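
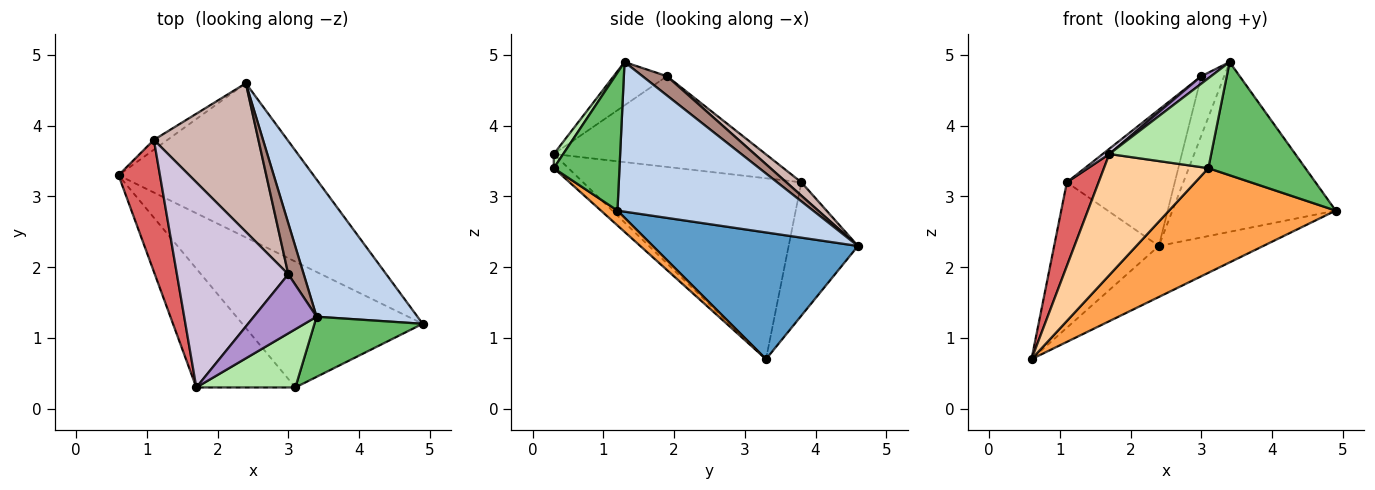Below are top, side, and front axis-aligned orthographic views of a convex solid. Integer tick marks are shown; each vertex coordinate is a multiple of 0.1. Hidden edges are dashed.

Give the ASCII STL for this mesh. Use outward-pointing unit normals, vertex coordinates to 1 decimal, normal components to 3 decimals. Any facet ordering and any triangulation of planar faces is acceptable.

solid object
 facet normal 0.525 0.267 -0.808
  outer loop
   vertex 2.4 4.6 2.3
   vertex 4.9 1.2 2.8
   vertex 0.6 3.3 0.7
  endloop
 endfacet
 facet normal 0.682 0.569 0.460
  outer loop
   vertex 3.4 1.3 4.9
   vertex 4.9 1.2 2.8
   vertex 2.4 4.6 2.3
  endloop
 endfacet
 facet normal 0.063 -0.638 -0.767
  outer loop
   vertex 3.1 0.3 3.4
   vertex 0.6 3.3 0.7
   vertex 4.9 1.2 2.8
  endloop
 endfacet
 facet normal -0.100 -0.710 -0.697
  outer loop
   vertex 3.1 0.3 3.4
   vertex 1.7 0.3 3.6
   vertex 0.6 3.3 0.7
  endloop
 endfacet
 facet normal 0.513 -0.758 0.403
  outer loop
   vertex 3.1 0.3 3.4
   vertex 4.9 1.2 2.8
   vertex 3.4 1.3 4.9
  endloop
 endfacet
 facet normal 0.077 -0.837 0.542
  outer loop
   vertex 3.1 0.3 3.4
   vertex 3.4 1.3 4.9
   vertex 1.7 0.3 3.6
  endloop
 endfacet
 facet normal -0.965 -0.140 0.221
  outer loop
   vertex 1.1 3.8 3.2
   vertex 0.6 3.3 0.7
   vertex 1.7 0.3 3.6
  endloop
 endfacet
 facet normal -0.551 0.832 -0.056
  outer loop
   vertex 1.1 3.8 3.2
   vertex 2.4 4.6 2.3
   vertex 0.6 3.3 0.7
  endloop
 endfacet
 facet normal -0.565 -0.104 0.819
  outer loop
   vertex 3.0 1.9 4.7
   vertex 1.7 0.3 3.6
   vertex 3.4 1.3 4.9
  endloop
 endfacet
 facet normal -0.632 -0.020 0.775
  outer loop
   vertex 3.0 1.9 4.7
   vertex 1.1 3.8 3.2
   vertex 1.7 0.3 3.6
  endloop
 endfacet
 facet normal 0.631 0.589 0.505
  outer loop
   vertex 3.0 1.9 4.7
   vertex 3.4 1.3 4.9
   vertex 2.4 4.6 2.3
  endloop
 endfacet
 facet normal 0.094 0.673 0.734
  outer loop
   vertex 3.0 1.9 4.7
   vertex 2.4 4.6 2.3
   vertex 1.1 3.8 3.2
  endloop
 endfacet
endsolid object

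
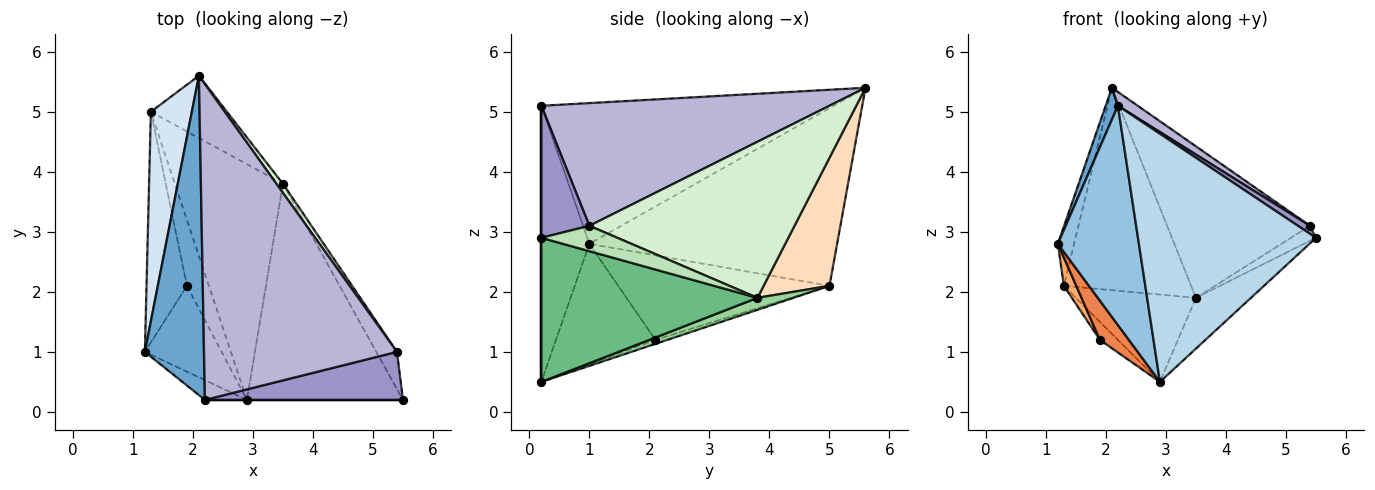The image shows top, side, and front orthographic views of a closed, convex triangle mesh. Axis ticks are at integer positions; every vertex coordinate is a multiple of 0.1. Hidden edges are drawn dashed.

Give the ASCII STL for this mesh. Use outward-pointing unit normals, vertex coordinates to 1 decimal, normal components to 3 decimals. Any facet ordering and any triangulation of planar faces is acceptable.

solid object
 facet normal -0.921 -0.039 0.387
  outer loop
   vertex 2.2 0.2 5.1
   vertex 2.1 5.6 5.4
   vertex 1.2 1.0 2.8
  endloop
 endfacet
 facet normal -0.508 -0.858 -0.077
  outer loop
   vertex 2.2 0.2 5.1
   vertex 1.2 1.0 2.8
   vertex 2.9 0.2 0.5
  endloop
 endfacet
 facet normal 0.000 -1.000 0.000
  outer loop
   vertex 2.2 0.2 5.1
   vertex 2.9 0.2 0.5
   vertex 5.5 0.2 2.9
  endloop
 endfacet
 facet normal -0.972 0.064 0.224
  outer loop
   vertex 1.3 5.0 2.1
   vertex 1.2 1.0 2.8
   vertex 2.1 5.6 5.4
  endloop
 endfacet
 facet normal -0.819 -0.239 -0.522
  outer loop
   vertex 1.9 2.1 1.2
   vertex 2.9 0.2 0.5
   vertex 1.2 1.0 2.8
  endloop
 endfacet
 facet normal -0.901 -0.053 -0.431
  outer loop
   vertex 1.9 2.1 1.2
   vertex 1.2 1.0 2.8
   vertex 1.3 5.0 2.1
  endloop
 endfacet
 facet normal -0.173 0.259 -0.950
  outer loop
   vertex 1.9 2.1 1.2
   vertex 1.3 5.0 2.1
   vertex 2.9 0.2 0.5
  endloop
 endfacet
 facet normal 0.443 0.857 -0.263
  outer loop
   vertex 3.5 3.8 1.9
   vertex 1.3 5.0 2.1
   vertex 2.1 5.6 5.4
  endloop
 endfacet
 facet normal 0.668 0.170 -0.724
  outer loop
   vertex 3.5 3.8 1.9
   vertex 5.5 0.2 2.9
   vertex 2.9 0.2 0.5
  endloop
 endfacet
 facet normal 0.104 0.345 -0.933
  outer loop
   vertex 3.5 3.8 1.9
   vertex 2.9 0.2 0.5
   vertex 1.3 5.0 2.1
  endloop
 endfacet
 facet normal 0.751 0.247 -0.613
  outer loop
   vertex 5.4 1.0 3.1
   vertex 5.5 0.2 2.9
   vertex 3.5 3.8 1.9
  endloop
 endfacet
 facet normal 0.820 0.571 0.034
  outer loop
   vertex 5.4 1.0 3.1
   vertex 3.5 3.8 1.9
   vertex 2.1 5.6 5.4
  endloop
 endfacet
 facet normal 0.549 -0.137 0.824
  outer loop
   vertex 5.4 1.0 3.1
   vertex 2.2 0.2 5.1
   vertex 5.5 0.2 2.9
  endloop
 endfacet
 facet normal 0.536 -0.037 0.843
  outer loop
   vertex 5.4 1.0 3.1
   vertex 2.1 5.6 5.4
   vertex 2.2 0.2 5.1
  endloop
 endfacet
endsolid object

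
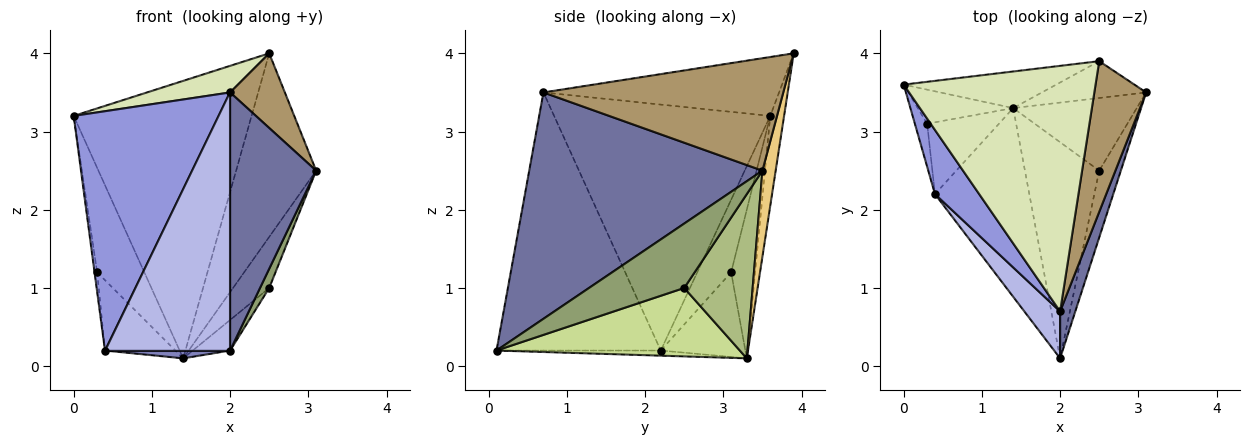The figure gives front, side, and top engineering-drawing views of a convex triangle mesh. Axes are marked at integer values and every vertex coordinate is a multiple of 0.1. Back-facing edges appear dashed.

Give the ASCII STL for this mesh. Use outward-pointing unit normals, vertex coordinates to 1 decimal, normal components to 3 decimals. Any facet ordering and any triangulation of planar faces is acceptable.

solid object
 facet normal 0.936 -0.345 0.063
  outer loop
   vertex 2.0 0.7 3.5
   vertex 2.0 0.1 0.2
   vertex 3.1 3.5 2.5
  endloop
 endfacet
 facet normal -0.054 -0.041 -0.998
  outer loop
   vertex 0.4 2.2 0.2
   vertex 1.4 3.3 0.1
   vertex 2.0 0.1 0.2
  endloop
 endfacet
 facet normal -0.821 -0.551 0.148
  outer loop
   vertex 0.4 2.2 0.2
   vertex 2.0 0.7 3.5
   vertex 0.0 3.6 3.2
  endloop
 endfacet
 facet normal -0.791 -0.602 0.110
  outer loop
   vertex 0.4 2.2 0.2
   vertex 2.0 0.1 0.2
   vertex 2.0 0.7 3.5
  endloop
 endfacet
 facet normal 0.944 -0.091 -0.317
  outer loop
   vertex 2.5 2.5 1.0
   vertex 3.1 3.5 2.5
   vertex 2.0 0.1 0.2
  endloop
 endfacet
 facet normal 0.736 0.389 -0.554
  outer loop
   vertex 2.5 2.5 1.0
   vertex 1.4 3.3 0.1
   vertex 3.1 3.5 2.5
  endloop
 endfacet
 facet normal 0.674 0.103 -0.732
  outer loop
   vertex 2.5 2.5 1.0
   vertex 2.0 0.1 0.2
   vertex 1.4 3.3 0.1
  endloop
 endfacet
 facet normal -0.292 -0.103 0.951
  outer loop
   vertex 2.5 3.9 4.0
   vertex 0.0 3.6 3.2
   vertex 2.0 0.7 3.5
  endloop
 endfacet
 facet normal 0.889 -0.203 0.410
  outer loop
   vertex 2.5 3.9 4.0
   vertex 2.0 0.7 3.5
   vertex 3.1 3.5 2.5
  endloop
 endfacet
 facet normal -0.077 0.988 -0.130
  outer loop
   vertex 2.5 3.9 4.0
   vertex 1.4 3.3 0.1
   vertex 0.0 3.6 3.2
  endloop
 endfacet
 facet normal 0.160 0.968 -0.194
  outer loop
   vertex 2.5 3.9 4.0
   vertex 3.1 3.5 2.5
   vertex 1.4 3.3 0.1
  endloop
 endfacet
 facet normal -0.435 0.856 -0.279
  outer loop
   vertex 0.3 3.1 1.2
   vertex 0.0 3.6 3.2
   vertex 1.4 3.3 0.1
  endloop
 endfacet
 facet normal -0.983 0.076 -0.166
  outer loop
   vertex 0.3 3.1 1.2
   vertex 0.4 2.2 0.2
   vertex 0.0 3.6 3.2
  endloop
 endfacet
 facet normal -0.644 0.536 -0.546
  outer loop
   vertex 0.3 3.1 1.2
   vertex 1.4 3.3 0.1
   vertex 0.4 2.2 0.2
  endloop
 endfacet
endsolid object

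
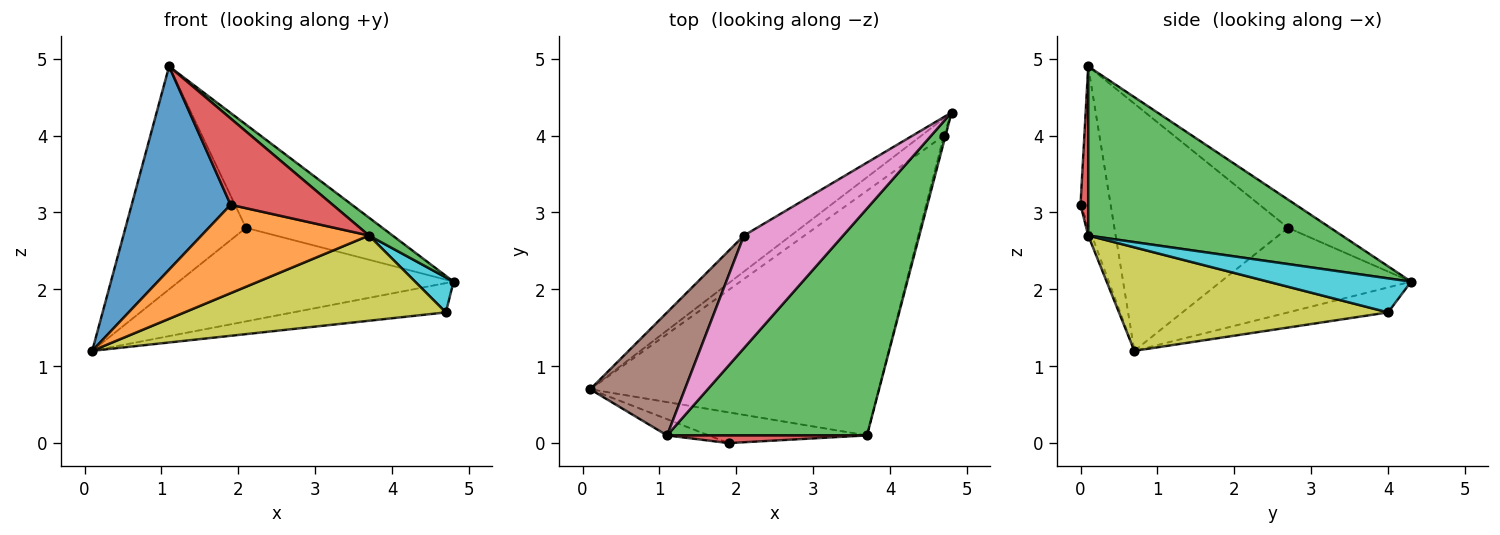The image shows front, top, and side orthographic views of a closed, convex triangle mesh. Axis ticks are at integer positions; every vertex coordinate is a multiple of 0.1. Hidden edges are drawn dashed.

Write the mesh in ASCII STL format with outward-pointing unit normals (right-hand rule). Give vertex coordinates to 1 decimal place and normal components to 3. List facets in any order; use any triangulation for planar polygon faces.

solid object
 facet normal -0.291 -0.954 -0.076
  outer loop
   vertex 1.1 0.1 4.9
   vertex 0.1 0.7 1.2
   vertex 1.9 0.0 3.1
  endloop
 endfacet
 facet normal -0.021 -0.944 -0.328
  outer loop
   vertex 3.7 0.1 2.7
   vertex 1.9 0.0 3.1
   vertex 0.1 0.7 1.2
  endloop
 endfacet
 facet normal 0.645 -0.060 0.762
  outer loop
   vertex 3.7 0.1 2.7
   vertex 4.8 4.3 2.1
   vertex 1.1 0.1 4.9
  endloop
 endfacet
 facet normal 0.075 -0.993 0.088
  outer loop
   vertex 3.7 0.1 2.7
   vertex 1.1 0.1 4.9
   vertex 1.9 0.0 3.1
  endloop
 endfacet
 facet normal -0.543 0.784 -0.302
  outer loop
   vertex 2.1 2.7 2.8
   vertex 4.8 4.3 2.1
   vertex 0.1 0.7 1.2
  endloop
 endfacet
 facet normal -0.784 0.544 0.300
  outer loop
   vertex 2.1 2.7 2.8
   vertex 0.1 0.7 1.2
   vertex 1.1 0.1 4.9
  endloop
 endfacet
 facet normal -0.205 0.661 0.721
  outer loop
   vertex 2.1 2.7 2.8
   vertex 1.1 0.1 4.9
   vertex 4.8 4.3 2.1
  endloop
 endfacet
 facet normal -0.491 0.751 -0.441
  outer loop
   vertex 4.7 4.0 1.7
   vertex 0.1 0.7 1.2
   vertex 4.8 4.3 2.1
  endloop
 endfacet
 facet normal 0.321 -0.312 -0.894
  outer loop
   vertex 4.7 4.0 1.7
   vertex 3.7 0.1 2.7
   vertex 0.1 0.7 1.2
  endloop
 endfacet
 facet normal 0.965 -0.259 -0.047
  outer loop
   vertex 4.7 4.0 1.7
   vertex 4.8 4.3 2.1
   vertex 3.7 0.1 2.7
  endloop
 endfacet
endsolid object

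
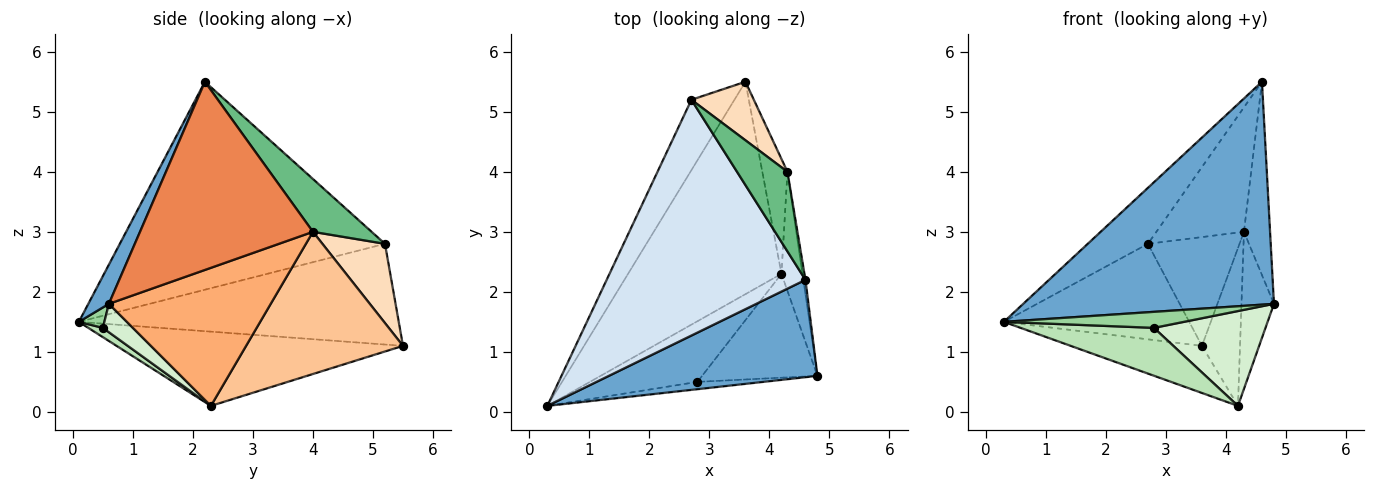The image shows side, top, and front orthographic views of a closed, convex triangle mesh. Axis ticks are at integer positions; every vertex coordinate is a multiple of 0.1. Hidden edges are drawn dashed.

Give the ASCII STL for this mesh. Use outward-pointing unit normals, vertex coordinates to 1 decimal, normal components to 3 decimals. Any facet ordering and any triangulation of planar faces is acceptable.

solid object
 facet normal 0.075 -0.914 0.399
  outer loop
   vertex 4.6 2.2 5.5
   vertex 0.3 0.1 1.5
   vertex 4.8 0.6 1.8
  endloop
 endfacet
 facet normal -0.427 0.196 -0.883
  outer loop
   vertex 4.2 2.3 0.1
   vertex 0.3 0.1 1.5
   vertex 3.6 5.5 1.1
  endloop
 endfacet
 facet normal -0.812 0.470 -0.347
  outer loop
   vertex 2.7 5.2 2.8
   vertex 3.6 5.5 1.1
   vertex 0.3 0.1 1.5
  endloop
 endfacet
 facet normal -0.713 0.162 0.682
  outer loop
   vertex 2.7 5.2 2.8
   vertex 0.3 0.1 1.5
   vertex 4.6 2.2 5.5
  endloop
 endfacet
 facet normal 0.989 0.149 -0.011
  outer loop
   vertex 4.3 4.0 3.0
   vertex 4.6 2.2 5.5
   vertex 4.8 0.6 1.8
  endloop
 endfacet
 facet normal 0.970 0.195 -0.148
  outer loop
   vertex 4.3 4.0 3.0
   vertex 4.8 0.6 1.8
   vertex 4.2 2.3 0.1
  endloop
 endfacet
 facet normal 0.958 0.232 -0.169
  outer loop
   vertex 4.3 4.0 3.0
   vertex 4.2 2.3 0.1
   vertex 3.6 5.5 1.1
  endloop
 endfacet
 facet normal 0.515 0.755 0.406
  outer loop
   vertex 4.3 4.0 3.0
   vertex 3.6 5.5 1.1
   vertex 2.7 5.2 2.8
  endloop
 endfacet
 facet normal 0.492 0.734 0.469
  outer loop
   vertex 4.3 4.0 3.0
   vertex 2.7 5.2 2.8
   vertex 4.6 2.2 5.5
  endloop
 endfacet
 facet normal 0.128 -0.902 -0.413
  outer loop
   vertex 2.8 0.5 1.4
   vertex 4.8 0.6 1.8
   vertex 0.3 0.1 1.5
  endloop
 endfacet
 facet normal 0.068 -0.618 -0.783
  outer loop
   vertex 2.8 0.5 1.4
   vertex 0.3 0.1 1.5
   vertex 4.2 2.3 0.1
  endloop
 endfacet
 facet normal 0.178 -0.664 -0.727
  outer loop
   vertex 2.8 0.5 1.4
   vertex 4.2 2.3 0.1
   vertex 4.8 0.6 1.8
  endloop
 endfacet
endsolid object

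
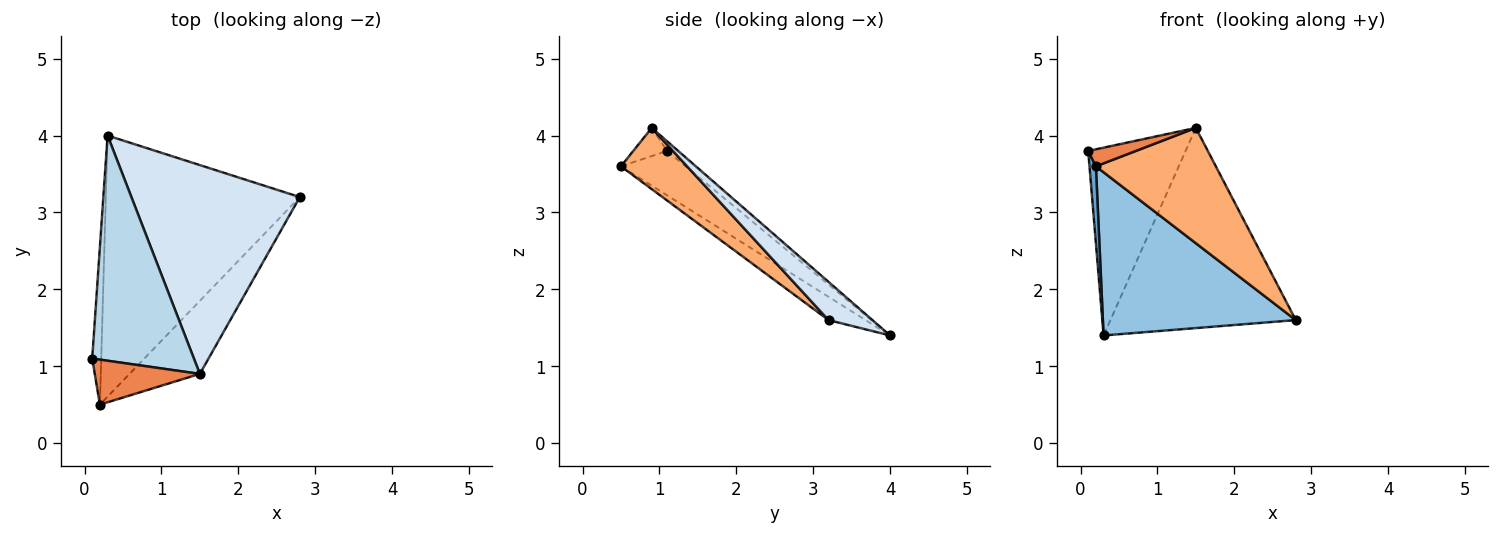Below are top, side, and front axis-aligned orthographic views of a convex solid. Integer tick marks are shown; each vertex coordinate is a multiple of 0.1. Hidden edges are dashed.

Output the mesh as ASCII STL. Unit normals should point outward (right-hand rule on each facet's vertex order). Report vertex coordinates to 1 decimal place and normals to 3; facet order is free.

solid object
 facet normal -0.975 -0.097 -0.198
  outer loop
   vertex 0.2 0.5 3.6
   vertex 0.1 1.1 3.8
   vertex 0.3 4.0 1.4
  endloop
 endfacet
 facet normal -0.101 -0.527 -0.844
  outer loop
   vertex 0.2 0.5 3.6
   vertex 0.3 4.0 1.4
   vertex 2.8 3.2 1.6
  endloop
 endfacet
 facet normal -0.073 0.639 0.766
  outer loop
   vertex 1.5 0.9 4.1
   vertex 0.3 4.0 1.4
   vertex 0.1 1.1 3.8
  endloop
 endfacet
 facet normal 0.162 0.683 0.712
  outer loop
   vertex 1.5 0.9 4.1
   vertex 2.8 3.2 1.6
   vertex 0.3 4.0 1.4
  endloop
 endfacet
 facet normal -0.243 -0.343 0.907
  outer loop
   vertex 1.5 0.9 4.1
   vertex 0.1 1.1 3.8
   vertex 0.2 0.5 3.6
  endloop
 endfacet
 facet normal 0.422 -0.766 -0.485
  outer loop
   vertex 1.5 0.9 4.1
   vertex 0.2 0.5 3.6
   vertex 2.8 3.2 1.6
  endloop
 endfacet
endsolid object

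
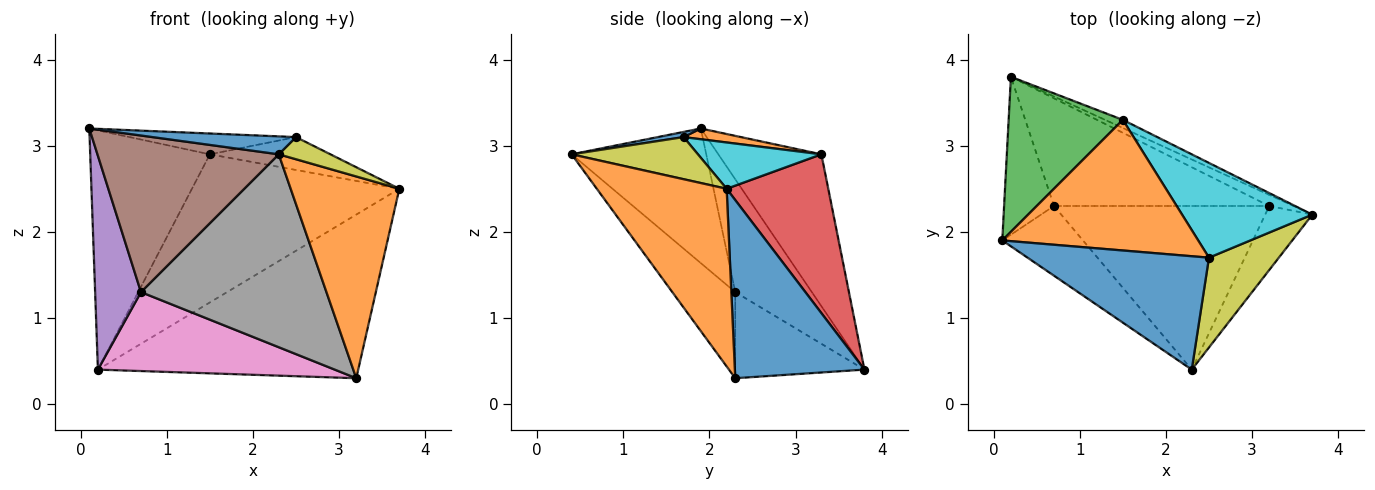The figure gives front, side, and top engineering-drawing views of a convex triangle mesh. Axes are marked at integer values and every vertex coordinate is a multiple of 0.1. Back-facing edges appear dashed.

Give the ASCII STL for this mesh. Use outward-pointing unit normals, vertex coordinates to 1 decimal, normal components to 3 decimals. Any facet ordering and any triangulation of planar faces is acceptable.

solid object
 facet normal 0.445 0.894 -0.060
  outer loop
   vertex 3.2 2.3 0.3
   vertex 0.2 3.8 0.4
   vertex 3.7 2.2 2.5
  endloop
 endfacet
 facet normal 0.752 -0.629 -0.199
  outer loop
   vertex 3.2 2.3 0.3
   vertex 3.7 2.2 2.5
   vertex 2.3 0.4 2.9
  endloop
 endfacet
 facet normal -0.586 0.680 0.441
  outer loop
   vertex 1.5 3.3 2.9
   vertex 0.2 3.8 0.4
   vertex 0.1 1.9 3.2
  endloop
 endfacet
 facet normal 0.440 0.897 -0.049
  outer loop
   vertex 1.5 3.3 2.9
   vertex 3.7 2.2 2.5
   vertex 0.2 3.8 0.4
  endloop
 endfacet
 facet normal -0.802 -0.480 -0.354
  outer loop
   vertex 0.7 2.3 1.3
   vertex 0.1 1.9 3.2
   vertex 0.2 3.8 0.4
  endloop
 endfacet
 facet normal -0.561 -0.756 -0.336
  outer loop
   vertex 0.7 2.3 1.3
   vertex 2.3 0.4 2.9
   vertex 0.1 1.9 3.2
  endloop
 endfacet
 facet normal -0.307 -0.563 -0.767
  outer loop
   vertex 0.7 2.3 1.3
   vertex 0.2 3.8 0.4
   vertex 3.2 2.3 0.3
  endloop
 endfacet
 facet normal -0.250 -0.738 -0.626
  outer loop
   vertex 0.7 2.3 1.3
   vertex 3.2 2.3 0.3
   vertex 2.3 0.4 2.9
  endloop
 endfacet
 facet normal 0.505 -0.207 0.838
  outer loop
   vertex 2.5 1.7 3.1
   vertex 2.3 0.4 2.9
   vertex 3.7 2.2 2.5
  endloop
 endfacet
 facet normal 0.318 0.311 0.896
  outer loop
   vertex 2.5 1.7 3.1
   vertex 3.7 2.2 2.5
   vertex 1.5 3.3 2.9
  endloop
 endfacet
 facet normal 0.028 -0.156 0.987
  outer loop
   vertex 2.5 1.7 3.1
   vertex 0.1 1.9 3.2
   vertex 2.3 0.4 2.9
  endloop
 endfacet
 facet normal 0.054 0.157 0.986
  outer loop
   vertex 2.5 1.7 3.1
   vertex 1.5 3.3 2.9
   vertex 0.1 1.9 3.2
  endloop
 endfacet
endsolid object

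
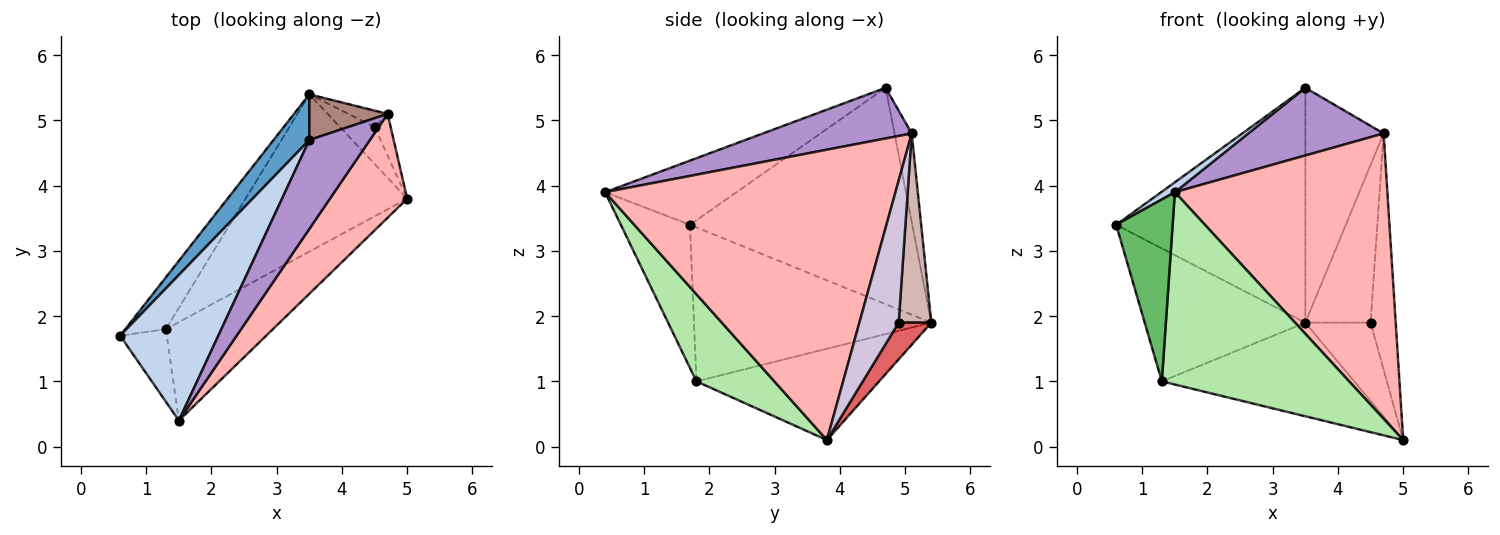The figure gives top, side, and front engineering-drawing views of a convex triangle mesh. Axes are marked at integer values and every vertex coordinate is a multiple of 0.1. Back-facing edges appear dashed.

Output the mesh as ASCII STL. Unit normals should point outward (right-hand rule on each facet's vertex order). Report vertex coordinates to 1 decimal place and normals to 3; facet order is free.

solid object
 facet normal -0.756 0.643 0.125
  outer loop
   vertex 3.5 4.7 5.5
   vertex 3.5 5.4 1.9
   vertex 0.6 1.7 3.4
  endloop
 endfacet
 facet normal -0.546 -0.057 0.836
  outer loop
   vertex 1.5 0.4 3.9
   vertex 3.5 4.7 5.5
   vertex 0.6 1.7 3.4
  endloop
 endfacet
 facet normal -0.809 0.548 -0.213
  outer loop
   vertex 1.3 1.8 1.0
   vertex 0.6 1.7 3.4
   vertex 3.5 5.4 1.9
  endloop
 endfacet
 facet normal -0.437 0.460 -0.773
  outer loop
   vertex 1.3 1.8 1.0
   vertex 3.5 5.4 1.9
   vertex 5.0 3.8 0.1
  endloop
 endfacet
 facet normal -0.751 -0.614 -0.245
  outer loop
   vertex 1.3 1.8 1.0
   vertex 1.5 0.4 3.9
   vertex 0.6 1.7 3.4
  endloop
 endfacet
 facet normal 0.347 -0.835 -0.427
  outer loop
   vertex 1.3 1.8 1.0
   vertex 5.0 3.8 0.1
   vertex 1.5 0.4 3.9
  endloop
 endfacet
 facet normal 0.412 0.824 -0.389
  outer loop
   vertex 4.5 4.9 1.9
   vertex 5.0 3.8 0.1
   vertex 3.5 5.4 1.9
  endloop
 endfacet
 facet normal 0.789 -0.577 0.210
  outer loop
   vertex 4.7 5.1 4.8
   vertex 1.5 0.4 3.9
   vertex 5.0 3.8 0.1
  endloop
 endfacet
 facet normal 0.554 -0.504 0.662
  outer loop
   vertex 4.7 5.1 4.8
   vertex 3.5 4.7 5.5
   vertex 1.5 0.4 3.9
  endloop
 endfacet
 facet normal 0.839 0.536 -0.095
  outer loop
   vertex 4.7 5.1 4.8
   vertex 5.0 3.8 0.1
   vertex 4.5 4.9 1.9
  endloop
 endfacet
 facet normal -0.211 0.960 0.187
  outer loop
   vertex 4.7 5.1 4.8
   vertex 3.5 5.4 1.9
   vertex 3.5 4.7 5.5
  endloop
 endfacet
 facet normal 0.445 0.891 -0.092
  outer loop
   vertex 4.7 5.1 4.8
   vertex 4.5 4.9 1.9
   vertex 3.5 5.4 1.9
  endloop
 endfacet
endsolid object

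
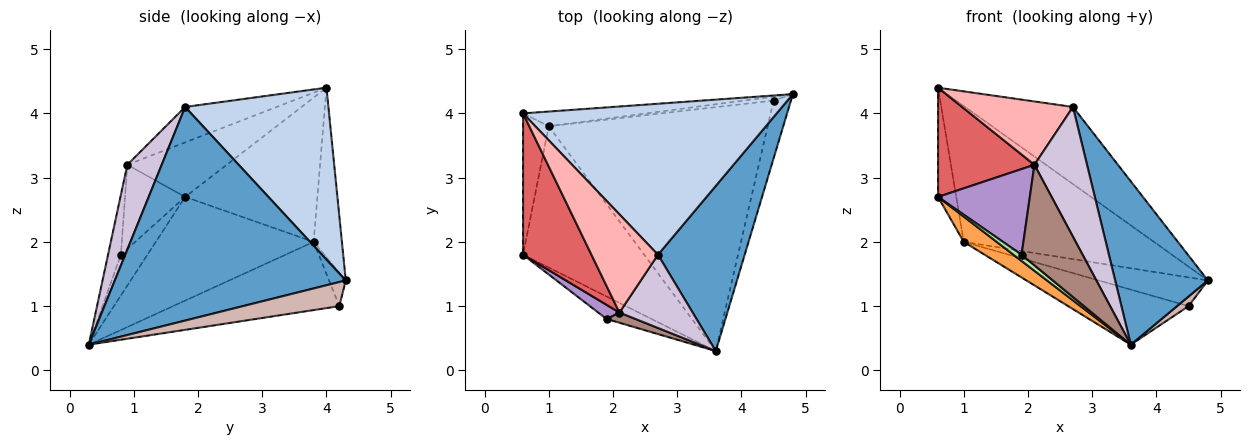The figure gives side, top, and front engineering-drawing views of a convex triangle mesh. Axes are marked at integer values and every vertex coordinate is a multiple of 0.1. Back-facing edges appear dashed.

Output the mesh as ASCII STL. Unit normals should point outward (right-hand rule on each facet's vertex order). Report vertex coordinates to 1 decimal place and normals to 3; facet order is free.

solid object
 facet normal 0.868 -0.349 0.353
  outer loop
   vertex 2.7 1.8 4.1
   vertex 3.6 0.3 0.4
   vertex 4.8 4.3 1.4
  endloop
 endfacet
 facet normal 0.517 0.389 0.762
  outer loop
   vertex 2.7 1.8 4.1
   vertex 4.8 4.3 1.4
   vertex 0.6 4.0 4.4
  endloop
 endfacet
 facet normal -0.644 -0.135 -0.753
  outer loop
   vertex 1.0 3.8 2.0
   vertex 3.6 0.3 0.4
   vertex 0.6 1.8 2.7
  endloop
 endfacet
 facet normal -0.976 0.134 -0.174
  outer loop
   vertex 1.0 3.8 2.0
   vertex 0.6 1.8 2.7
   vertex 0.6 4.0 4.4
  endloop
 endfacet
 facet normal -0.146 0.984 -0.106
  outer loop
   vertex 1.0 3.8 2.0
   vertex 0.6 4.0 4.4
   vertex 4.8 4.3 1.4
  endloop
 endfacet
 facet normal -0.657 -0.201 -0.726
  outer loop
   vertex 1.9 0.8 1.8
   vertex 0.6 1.8 2.7
   vertex 3.6 0.3 0.4
  endloop
 endfacet
 facet normal -0.533 -0.517 0.669
  outer loop
   vertex 2.1 0.9 3.2
   vertex 0.6 4.0 4.4
   vertex 0.6 1.8 2.7
  endloop
 endfacet
 facet normal -0.409 -0.495 0.767
  outer loop
   vertex 2.1 0.9 3.2
   vertex 2.7 1.8 4.1
   vertex 0.6 4.0 4.4
  endloop
 endfacet
 facet normal -0.543 -0.829 0.137
  outer loop
   vertex 2.1 0.9 3.2
   vertex 0.6 1.8 2.7
   vertex 1.9 0.8 1.8
  endloop
 endfacet
 facet normal 0.495 -0.757 0.427
  outer loop
   vertex 2.1 0.9 3.2
   vertex 3.6 0.3 0.4
   vertex 2.7 1.8 4.1
  endloop
 endfacet
 facet normal -0.205 -0.974 0.099
  outer loop
   vertex 2.1 0.9 3.2
   vertex 1.9 0.8 1.8
   vertex 3.6 0.3 0.4
  endloop
 endfacet
 facet normal 0.808 -0.097 -0.582
  outer loop
   vertex 4.5 4.2 1.0
   vertex 4.8 4.3 1.4
   vertex 3.6 0.3 0.4
  endloop
 endfacet
 facet normal -0.150 0.980 -0.133
  outer loop
   vertex 4.5 4.2 1.0
   vertex 1.0 3.8 2.0
   vertex 4.8 4.3 1.4
  endloop
 endfacet
 facet normal -0.291 0.211 -0.933
  outer loop
   vertex 4.5 4.2 1.0
   vertex 3.6 0.3 0.4
   vertex 1.0 3.8 2.0
  endloop
 endfacet
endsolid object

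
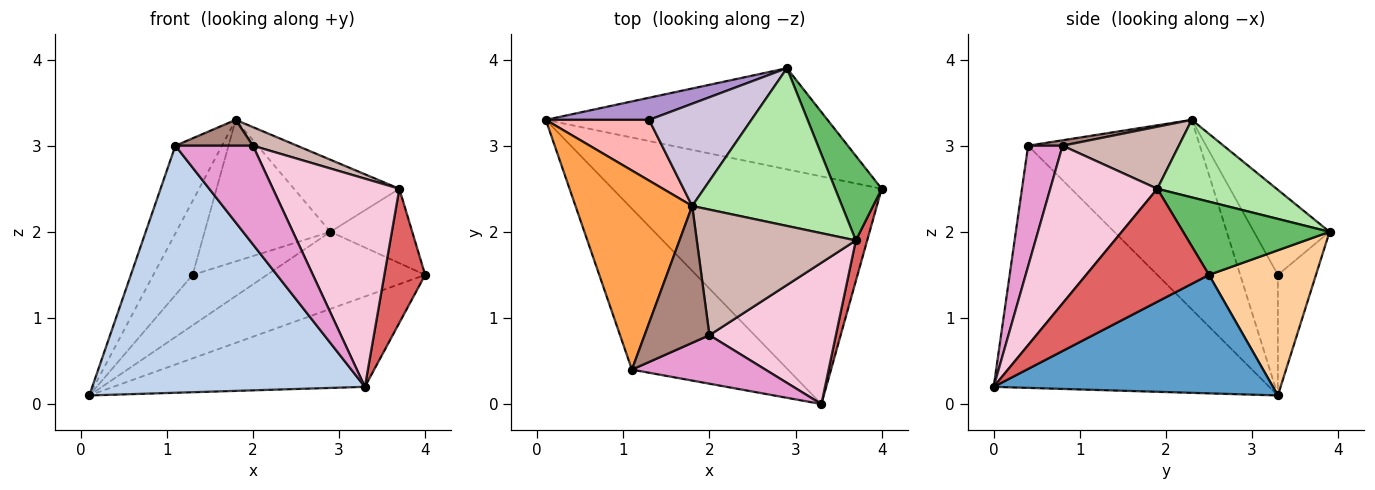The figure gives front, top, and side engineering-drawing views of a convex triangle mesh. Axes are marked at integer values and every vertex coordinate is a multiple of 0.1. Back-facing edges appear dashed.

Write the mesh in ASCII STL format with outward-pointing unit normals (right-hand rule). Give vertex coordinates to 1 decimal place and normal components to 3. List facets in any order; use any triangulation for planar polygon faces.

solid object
 facet normal 0.379 0.341 -0.860
  outer loop
   vertex 3.3 0.0 0.2
   vertex 0.1 3.3 0.1
   vertex 4.0 2.5 1.5
  endloop
 endfacet
 facet normal -0.646 -0.639 -0.416
  outer loop
   vertex 1.1 0.4 3.0
   vertex 0.1 3.3 0.1
   vertex 3.3 0.0 0.2
  endloop
 endfacet
 facet normal -0.830 0.225 0.511
  outer loop
   vertex 1.1 0.4 3.0
   vertex 1.8 2.3 3.3
   vertex 0.1 3.3 0.1
  endloop
 endfacet
 facet normal 0.379 0.561 -0.736
  outer loop
   vertex 2.9 3.9 2.0
   vertex 4.0 2.5 1.5
   vertex 0.1 3.3 0.1
  endloop
 endfacet
 facet normal 0.763 0.427 0.485
  outer loop
   vertex 3.7 1.9 2.5
   vertex 4.0 2.5 1.5
   vertex 2.9 3.9 2.0
  endloop
 endfacet
 facet normal 0.426 0.376 0.823
  outer loop
   vertex 3.7 1.9 2.5
   vertex 2.9 3.9 2.0
   vertex 1.8 2.3 3.3
  endloop
 endfacet
 facet normal 0.945 -0.314 0.095
  outer loop
   vertex 3.7 1.9 2.5
   vertex 3.3 0.0 0.2
   vertex 4.0 2.5 1.5
  endloop
 endfacet
 facet normal -0.595 0.621 0.510
  outer loop
   vertex 1.3 3.3 1.5
   vertex 0.1 3.3 0.1
   vertex 1.8 2.3 3.3
  endloop
 endfacet
 facet normal -0.425 0.829 0.364
  outer loop
   vertex 1.3 3.3 1.5
   vertex 2.9 3.9 2.0
   vertex 0.1 3.3 0.1
  endloop
 endfacet
 facet normal -0.438 0.729 0.526
  outer loop
   vertex 1.3 3.3 1.5
   vertex 1.8 2.3 3.3
   vertex 2.9 3.9 2.0
  endloop
 endfacet
 facet normal 0.082 -0.185 0.979
  outer loop
   vertex 2.0 0.8 3.0
   vertex 1.8 2.3 3.3
   vertex 1.1 0.4 3.0
  endloop
 endfacet
 facet normal 0.360 -0.137 0.923
  outer loop
   vertex 2.0 0.8 3.0
   vertex 3.7 1.9 2.5
   vertex 1.8 2.3 3.3
  endloop
 endfacet
 facet normal 0.370 -0.833 0.410
  outer loop
   vertex 2.0 0.8 3.0
   vertex 1.1 0.4 3.0
   vertex 3.3 0.0 0.2
  endloop
 endfacet
 facet normal 0.574 -0.678 0.460
  outer loop
   vertex 2.0 0.8 3.0
   vertex 3.3 0.0 0.2
   vertex 3.7 1.9 2.5
  endloop
 endfacet
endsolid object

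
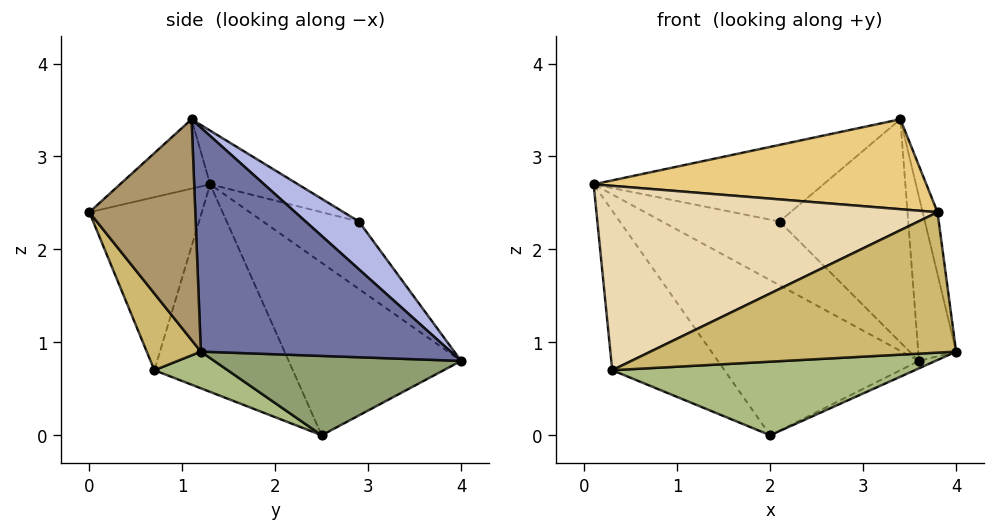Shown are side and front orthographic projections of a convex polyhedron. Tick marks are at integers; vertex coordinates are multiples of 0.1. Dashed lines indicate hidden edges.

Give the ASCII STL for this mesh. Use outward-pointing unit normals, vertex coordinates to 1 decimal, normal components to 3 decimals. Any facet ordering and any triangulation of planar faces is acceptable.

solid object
 facet normal 0.961 0.146 0.236
  outer loop
   vertex 3.4 1.1 3.4
   vertex 4.0 1.2 0.9
   vertex 3.6 4.0 0.8
  endloop
 endfacet
 facet normal -0.631 0.773 -0.064
  outer loop
   vertex 2.1 2.9 2.3
   vertex 3.6 4.0 0.8
   vertex 0.1 1.3 2.7
  endloop
 endfacet
 facet normal -0.163 0.426 0.890
  outer loop
   vertex 2.1 2.9 2.3
   vertex 0.1 1.3 2.7
   vertex 3.4 1.1 3.4
  endloop
 endfacet
 facet normal 0.262 0.634 0.727
  outer loop
   vertex 2.1 2.9 2.3
   vertex 3.4 1.1 3.4
   vertex 3.6 4.0 0.8
  endloop
 endfacet
 facet normal 0.426 0.028 -0.904
  outer loop
   vertex 2.0 2.5 0.0
   vertex 3.6 4.0 0.8
   vertex 4.0 1.2 0.9
  endloop
 endfacet
 facet normal 0.108 -0.448 -0.888
  outer loop
   vertex 2.0 2.5 0.0
   vertex 4.0 1.2 0.9
   vertex 0.3 0.7 0.7
  endloop
 endfacet
 facet normal -0.646 0.753 -0.120
  outer loop
   vertex 2.0 2.5 0.0
   vertex 0.1 1.3 2.7
   vertex 3.6 4.0 0.8
  endloop
 endfacet
 facet normal -0.750 0.609 -0.258
  outer loop
   vertex 2.0 2.5 0.0
   vertex 0.3 0.7 0.7
   vertex 0.1 1.3 2.7
  endloop
 endfacet
 facet normal 0.962 0.135 0.236
  outer loop
   vertex 3.8 0.0 2.4
   vertex 4.0 1.2 0.9
   vertex 3.4 1.1 3.4
  endloop
 endfacet
 facet normal 0.139 -0.782 -0.607
  outer loop
   vertex 3.8 0.0 2.4
   vertex 0.3 0.7 0.7
   vertex 4.0 1.2 0.9
  endloop
 endfacet
 facet normal -0.189 -0.697 0.691
  outer loop
   vertex 3.8 0.0 2.4
   vertex 3.4 1.1 3.4
   vertex 0.1 1.3 2.7
  endloop
 endfacet
 facet normal -0.304 -0.921 0.246
  outer loop
   vertex 3.8 0.0 2.4
   vertex 0.1 1.3 2.7
   vertex 0.3 0.7 0.7
  endloop
 endfacet
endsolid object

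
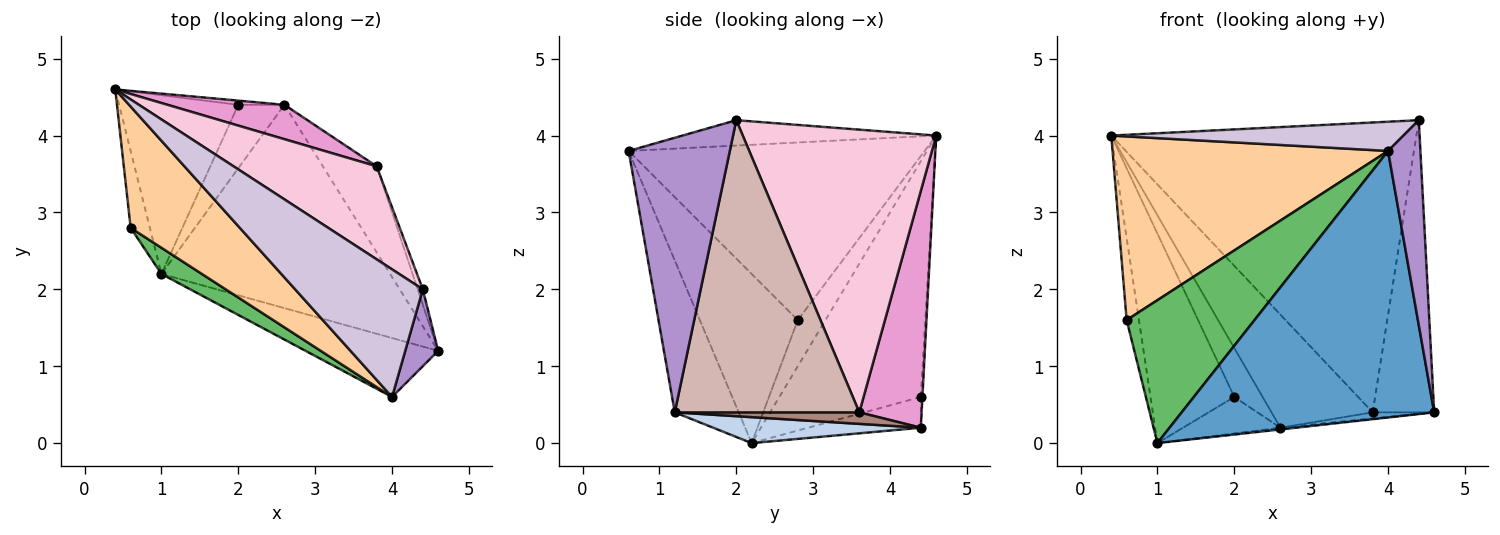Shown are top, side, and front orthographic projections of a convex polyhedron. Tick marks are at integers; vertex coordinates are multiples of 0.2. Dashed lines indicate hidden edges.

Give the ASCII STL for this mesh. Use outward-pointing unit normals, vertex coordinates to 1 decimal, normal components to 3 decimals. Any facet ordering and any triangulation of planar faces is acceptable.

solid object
 facet normal -0.240 -0.948 -0.210
  outer loop
   vertex 4.0 0.6 3.8
   vertex 1.0 2.2 0.0
   vertex 4.6 1.2 0.4
  endloop
 endfacet
 facet normal 0.113 0.008 -0.994
  outer loop
   vertex 2.6 4.4 0.2
   vertex 4.6 1.2 0.4
   vertex 1.0 2.2 0.0
  endloop
 endfacet
 facet normal -0.854 0.380 -0.356
  outer loop
   vertex 0.6 2.8 1.6
   vertex 0.4 4.6 4.0
   vertex 1.0 2.2 0.0
  endloop
 endfacet
 facet normal -0.668 -0.621 0.410
  outer loop
   vertex 0.6 2.8 1.6
   vertex 4.0 0.6 3.8
   vertex 0.4 4.6 4.0
  endloop
 endfacet
 facet normal -0.602 -0.786 0.144
  outer loop
   vertex 0.6 2.8 1.6
   vertex 1.0 2.2 0.0
   vertex 4.0 0.6 3.8
  endloop
 endfacet
 facet normal -0.789 0.467 -0.399
  outer loop
   vertex 2.0 4.4 0.6
   vertex 1.0 2.2 0.0
   vertex 0.4 4.6 4.0
  endloop
 endfacet
 facet normal -0.057 0.995 -0.085
  outer loop
   vertex 2.0 4.4 0.6
   vertex 0.4 4.6 4.0
   vertex 2.6 4.4 0.2
  endloop
 endfacet
 facet normal -0.500 0.432 -0.750
  outer loop
   vertex 2.0 4.4 0.6
   vertex 2.6 4.4 0.2
   vertex 1.0 2.2 0.0
  endloop
 endfacet
 facet normal 0.946 -0.303 0.114
  outer loop
   vertex 4.4 2.0 4.2
   vertex 4.0 0.6 3.8
   vertex 4.6 1.2 0.4
  endloop
 endfacet
 facet normal -0.190 -0.219 0.957
  outer loop
   vertex 4.4 2.0 4.2
   vertex 0.4 4.6 4.0
   vertex 4.0 0.6 3.8
  endloop
 endfacet
 facet normal 0.209 0.070 -0.975
  outer loop
   vertex 3.8 3.6 0.4
   vertex 4.6 1.2 0.4
   vertex 2.6 4.4 0.2
  endloop
 endfacet
 facet normal 0.949 0.316 -0.017
  outer loop
   vertex 3.8 3.6 0.4
   vertex 4.4 2.0 4.2
   vertex 4.6 1.2 0.4
  endloop
 endfacet
 facet normal 0.508 0.824 0.251
  outer loop
   vertex 3.8 3.6 0.4
   vertex 2.6 4.4 0.2
   vertex 0.4 4.6 4.0
  endloop
 endfacet
 facet normal 0.517 0.815 0.262
  outer loop
   vertex 3.8 3.6 0.4
   vertex 0.4 4.6 4.0
   vertex 4.4 2.0 4.2
  endloop
 endfacet
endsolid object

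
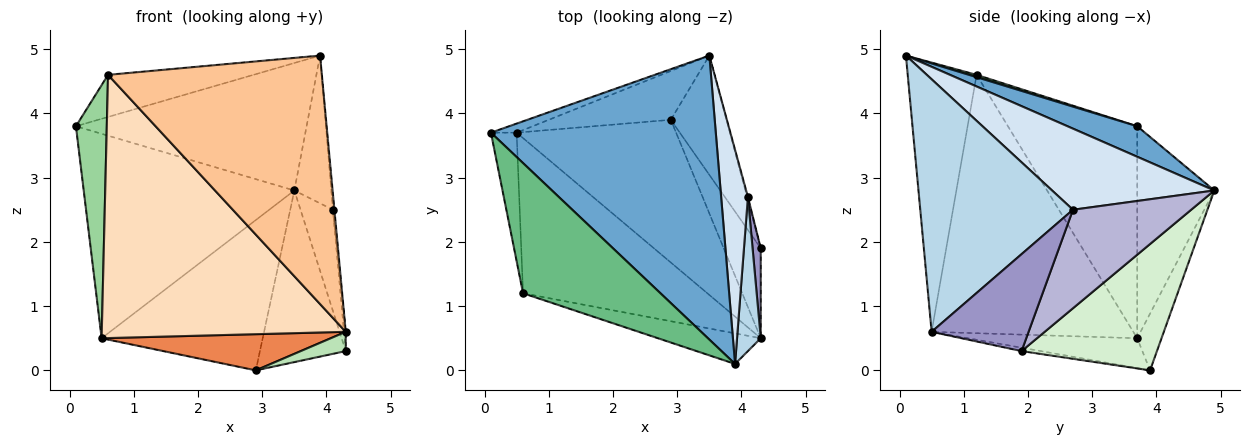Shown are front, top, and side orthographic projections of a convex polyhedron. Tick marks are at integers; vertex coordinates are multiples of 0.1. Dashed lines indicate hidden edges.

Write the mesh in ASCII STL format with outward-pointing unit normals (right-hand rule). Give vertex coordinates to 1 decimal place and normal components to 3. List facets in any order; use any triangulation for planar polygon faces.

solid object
 facet normal 0.123 0.406 0.905
  outer loop
   vertex 3.9 0.1 4.9
   vertex 3.5 4.9 2.8
   vertex 0.1 3.7 3.8
  endloop
 endfacet
 facet normal -0.343 0.938 -0.042
  outer loop
   vertex 0.5 3.7 0.5
   vertex 0.1 3.7 3.8
   vertex 3.5 4.9 2.8
  endloop
 endfacet
 facet normal 0.996 0.010 0.094
  outer loop
   vertex 4.1 2.7 2.5
   vertex 3.9 0.1 4.9
   vertex 4.3 0.5 0.6
  endloop
 endfacet
 facet normal 0.928 0.211 0.306
  outer loop
   vertex 4.1 2.7 2.5
   vertex 3.5 4.9 2.8
   vertex 3.9 0.1 4.9
  endloop
 endfacet
 facet normal -0.179 -0.242 -0.954
  outer loop
   vertex 2.9 3.9 0.0
   vertex 4.3 0.5 0.6
   vertex 0.5 3.7 0.5
  endloop
 endfacet
 facet normal -0.142 0.941 -0.306
  outer loop
   vertex 2.9 3.9 0.0
   vertex 0.5 3.7 0.5
   vertex 3.5 4.9 2.8
  endloop
 endfacet
 facet normal -0.305 -0.945 -0.116
  outer loop
   vertex 0.6 1.2 4.6
   vertex 4.3 0.5 0.6
   vertex 3.9 0.1 4.9
  endloop
 endfacet
 facet normal -0.580 -0.702 -0.414
  outer loop
   vertex 0.6 1.2 4.6
   vertex 0.5 3.7 0.5
   vertex 4.3 0.5 0.6
  endloop
 endfacet
 facet normal 0.016 0.308 0.951
  outer loop
   vertex 0.6 1.2 4.6
   vertex 3.9 0.1 4.9
   vertex 0.1 3.7 3.8
  endloop
 endfacet
 facet normal -0.966 -0.231 -0.117
  outer loop
   vertex 0.6 1.2 4.6
   vertex 0.1 3.7 3.8
   vertex 0.5 3.7 0.5
  endloop
 endfacet
 facet normal -0.089 -0.209 -0.974
  outer loop
   vertex 4.3 1.9 0.3
   vertex 4.3 0.5 0.6
   vertex 2.9 3.9 0.0
  endloop
 endfacet
 facet normal 0.792 0.502 -0.349
  outer loop
   vertex 4.3 1.9 0.3
   vertex 2.9 3.9 0.0
   vertex 3.5 4.9 2.8
  endloop
 endfacet
 facet normal 0.996 0.018 0.084
  outer loop
   vertex 4.3 1.9 0.3
   vertex 4.1 2.7 2.5
   vertex 4.3 0.5 0.6
  endloop
 endfacet
 facet normal 0.964 0.264 -0.008
  outer loop
   vertex 4.3 1.9 0.3
   vertex 3.5 4.9 2.8
   vertex 4.1 2.7 2.5
  endloop
 endfacet
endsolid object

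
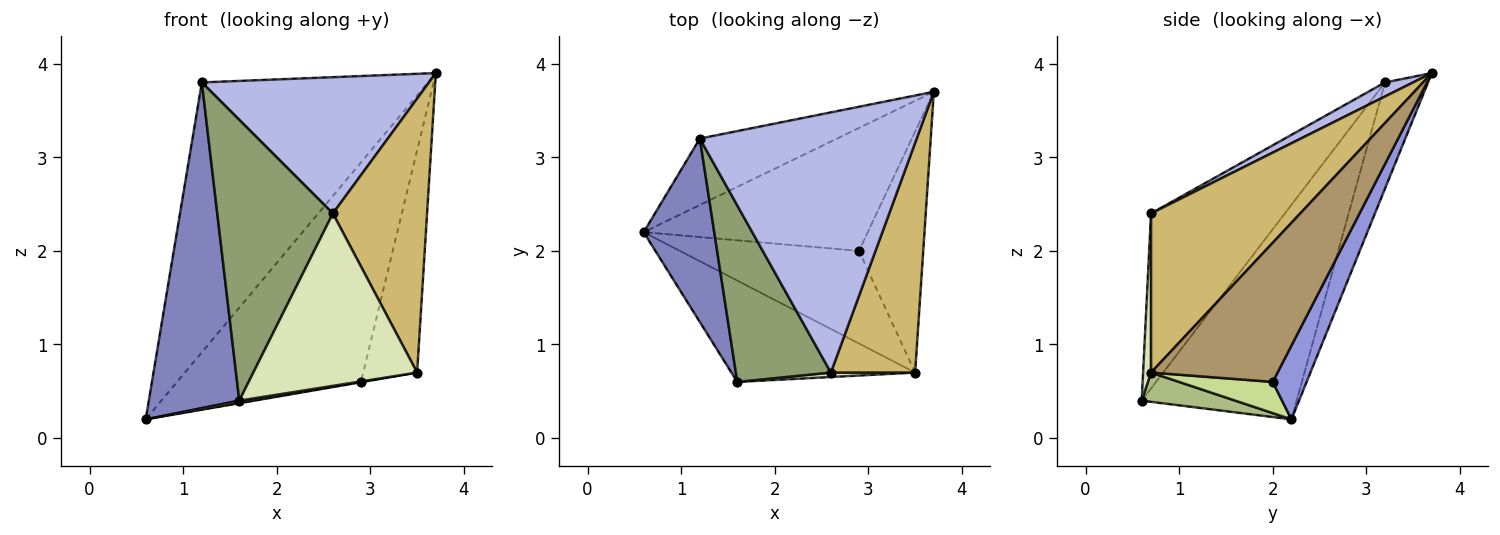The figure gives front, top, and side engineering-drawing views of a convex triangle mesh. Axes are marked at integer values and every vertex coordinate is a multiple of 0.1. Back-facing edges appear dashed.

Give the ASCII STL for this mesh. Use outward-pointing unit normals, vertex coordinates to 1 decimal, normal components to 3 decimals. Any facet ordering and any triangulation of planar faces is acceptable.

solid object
 facet normal -0.182 0.955 -0.235
  outer loop
   vertex 1.2 3.2 3.8
   vertex 3.7 3.7 3.9
   vertex 0.6 2.2 0.2
  endloop
 endfacet
 facet normal -0.831 -0.485 0.273
  outer loop
   vertex 1.2 3.2 3.8
   vertex 0.6 2.2 0.2
   vertex 1.6 0.6 0.4
  endloop
 endfacet
 facet normal 0.159 0.861 -0.482
  outer loop
   vertex 2.9 2.0 0.6
   vertex 0.6 2.2 0.2
   vertex 3.7 3.7 3.9
  endloop
 endfacet
 facet normal 0.057 -0.463 0.884
  outer loop
   vertex 2.6 0.7 2.4
   vertex 3.7 3.7 3.9
   vertex 1.2 3.2 3.8
  endloop
 endfacet
 facet normal -0.700 -0.605 0.380
  outer loop
   vertex 2.6 0.7 2.4
   vertex 1.2 3.2 3.8
   vertex 1.6 0.6 0.4
  endloop
 endfacet
 facet normal 0.157 -0.025 -0.987
  outer loop
   vertex 3.5 0.7 0.7
   vertex 1.6 0.6 0.4
   vertex 0.6 2.2 0.2
  endloop
 endfacet
 facet normal 0.172 0.003 -0.985
  outer loop
   vertex 3.5 0.7 0.7
   vertex 0.6 2.2 0.2
   vertex 2.9 2.0 0.6
  endloop
 endfacet
 facet normal 0.048 -0.998 0.026
  outer loop
   vertex 3.5 0.7 0.7
   vertex 2.6 0.7 2.4
   vertex 1.6 0.6 0.4
  endloop
 endfacet
 facet normal 0.847 0.361 -0.391
  outer loop
   vertex 3.5 0.7 0.7
   vertex 2.9 2.0 0.6
   vertex 3.7 3.7 3.9
  endloop
 endfacet
 facet normal 0.772 -0.487 0.409
  outer loop
   vertex 3.5 0.7 0.7
   vertex 3.7 3.7 3.9
   vertex 2.6 0.7 2.4
  endloop
 endfacet
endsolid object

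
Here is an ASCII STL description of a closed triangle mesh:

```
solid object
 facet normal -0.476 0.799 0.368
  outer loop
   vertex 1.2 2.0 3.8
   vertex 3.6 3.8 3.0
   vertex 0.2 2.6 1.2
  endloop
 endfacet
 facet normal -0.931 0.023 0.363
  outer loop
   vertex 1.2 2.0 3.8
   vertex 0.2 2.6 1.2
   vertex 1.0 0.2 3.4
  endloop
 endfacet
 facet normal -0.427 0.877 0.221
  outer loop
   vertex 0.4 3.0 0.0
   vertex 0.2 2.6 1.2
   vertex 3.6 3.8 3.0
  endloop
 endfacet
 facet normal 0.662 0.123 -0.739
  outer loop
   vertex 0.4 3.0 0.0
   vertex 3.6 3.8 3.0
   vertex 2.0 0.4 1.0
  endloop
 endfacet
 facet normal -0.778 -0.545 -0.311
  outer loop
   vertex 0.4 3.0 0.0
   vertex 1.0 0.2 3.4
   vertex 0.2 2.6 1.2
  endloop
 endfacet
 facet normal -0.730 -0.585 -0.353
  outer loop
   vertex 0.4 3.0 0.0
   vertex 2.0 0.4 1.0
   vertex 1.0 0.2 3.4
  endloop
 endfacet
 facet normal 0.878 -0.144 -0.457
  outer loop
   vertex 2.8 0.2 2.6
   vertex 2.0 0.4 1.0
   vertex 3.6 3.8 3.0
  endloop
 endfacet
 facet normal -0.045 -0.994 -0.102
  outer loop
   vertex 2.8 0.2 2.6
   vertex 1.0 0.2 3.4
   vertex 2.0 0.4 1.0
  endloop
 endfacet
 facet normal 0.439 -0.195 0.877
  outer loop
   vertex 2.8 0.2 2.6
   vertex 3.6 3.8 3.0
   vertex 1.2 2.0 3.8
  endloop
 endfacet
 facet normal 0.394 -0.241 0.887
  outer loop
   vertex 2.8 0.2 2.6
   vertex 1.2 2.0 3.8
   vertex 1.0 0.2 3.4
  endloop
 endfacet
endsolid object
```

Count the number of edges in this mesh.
15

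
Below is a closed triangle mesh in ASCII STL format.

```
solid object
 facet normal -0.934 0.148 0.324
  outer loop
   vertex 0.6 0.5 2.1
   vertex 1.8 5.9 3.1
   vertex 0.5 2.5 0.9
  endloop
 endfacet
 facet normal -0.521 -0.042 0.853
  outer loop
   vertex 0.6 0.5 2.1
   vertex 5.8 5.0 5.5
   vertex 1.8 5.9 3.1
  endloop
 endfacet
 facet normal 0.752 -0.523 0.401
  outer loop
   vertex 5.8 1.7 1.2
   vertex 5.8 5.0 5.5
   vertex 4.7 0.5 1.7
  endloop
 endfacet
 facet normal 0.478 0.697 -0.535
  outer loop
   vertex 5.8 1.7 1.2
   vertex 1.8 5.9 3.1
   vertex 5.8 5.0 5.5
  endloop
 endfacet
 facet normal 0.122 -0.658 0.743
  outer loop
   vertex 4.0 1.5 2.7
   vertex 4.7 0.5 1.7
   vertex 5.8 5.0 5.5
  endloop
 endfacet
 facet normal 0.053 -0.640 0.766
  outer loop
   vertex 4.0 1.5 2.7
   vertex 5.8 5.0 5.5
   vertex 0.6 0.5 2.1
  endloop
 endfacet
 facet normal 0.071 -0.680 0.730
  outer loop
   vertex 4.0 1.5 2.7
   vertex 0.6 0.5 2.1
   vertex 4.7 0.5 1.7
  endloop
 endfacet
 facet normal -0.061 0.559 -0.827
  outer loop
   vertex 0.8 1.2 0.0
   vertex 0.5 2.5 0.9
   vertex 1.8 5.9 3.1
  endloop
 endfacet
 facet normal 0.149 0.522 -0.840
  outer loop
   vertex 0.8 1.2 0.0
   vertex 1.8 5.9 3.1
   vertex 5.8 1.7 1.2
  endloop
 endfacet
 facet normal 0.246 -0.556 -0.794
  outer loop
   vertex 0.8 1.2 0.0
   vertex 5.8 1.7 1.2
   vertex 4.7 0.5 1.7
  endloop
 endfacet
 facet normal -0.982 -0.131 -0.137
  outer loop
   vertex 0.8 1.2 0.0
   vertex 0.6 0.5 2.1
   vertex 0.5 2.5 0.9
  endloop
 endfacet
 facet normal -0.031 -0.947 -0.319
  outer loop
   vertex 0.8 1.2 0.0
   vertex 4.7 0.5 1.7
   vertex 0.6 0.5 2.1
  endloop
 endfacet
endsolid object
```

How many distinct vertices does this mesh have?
8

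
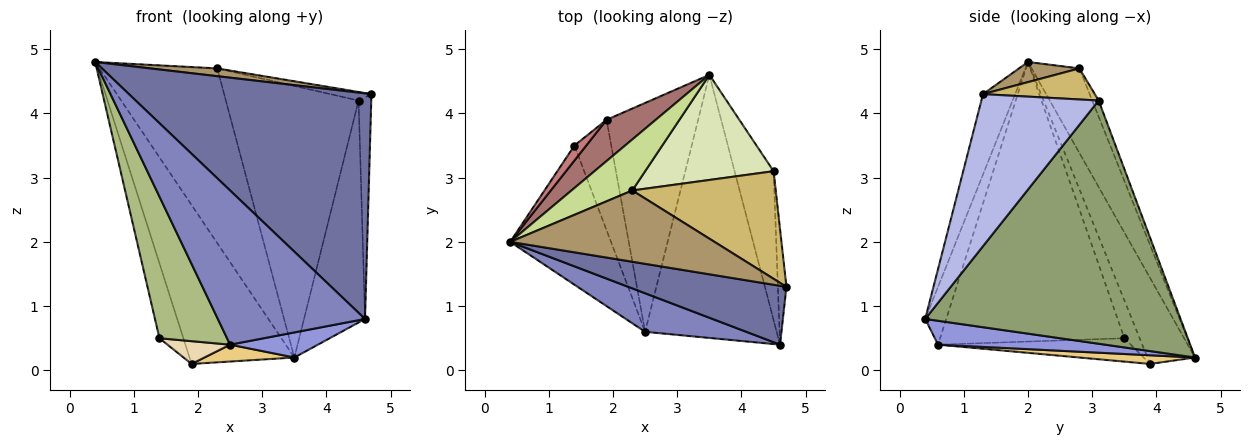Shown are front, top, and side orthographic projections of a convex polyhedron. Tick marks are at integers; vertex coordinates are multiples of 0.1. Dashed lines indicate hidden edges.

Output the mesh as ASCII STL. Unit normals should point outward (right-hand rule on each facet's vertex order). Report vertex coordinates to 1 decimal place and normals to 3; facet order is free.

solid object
 facet normal -0.127 -0.960 0.250
  outer loop
   vertex 4.6 0.4 0.8
   vertex 4.7 1.3 4.3
   vertex 0.4 2.0 4.8
  endloop
 endfacet
 facet normal -0.137 -0.961 0.240
  outer loop
   vertex 2.5 0.6 0.4
   vertex 4.6 0.4 0.8
   vertex 0.4 2.0 4.8
  endloop
 endfacet
 facet normal 0.178 -0.093 -0.980
  outer loop
   vertex 2.5 0.6 0.4
   vertex 3.5 4.6 0.2
   vertex 4.6 0.4 0.8
  endloop
 endfacet
 facet normal 0.993 0.107 -0.056
  outer loop
   vertex 4.5 3.1 4.2
   vertex 4.7 1.3 4.3
   vertex 4.6 0.4 0.8
  endloop
 endfacet
 facet normal 0.961 0.230 -0.154
  outer loop
   vertex 4.5 3.1 4.2
   vertex 4.6 0.4 0.8
   vertex 3.5 4.6 0.2
  endloop
 endfacet
 facet normal -0.889 -0.326 -0.321
  outer loop
   vertex 1.4 3.5 0.5
   vertex 2.5 0.6 0.4
   vertex 0.4 2.0 4.8
  endloop
 endfacet
 facet normal -0.363 0.895 0.261
  outer loop
   vertex 2.3 2.8 4.7
   vertex 3.5 4.6 0.2
   vertex 0.4 2.0 4.8
  endloop
 endfacet
 facet normal -0.045 0.932 0.361
  outer loop
   vertex 2.3 2.8 4.7
   vertex 4.5 3.1 4.2
   vertex 3.5 4.6 0.2
  endloop
 endfacet
 facet normal 0.097 -0.108 0.989
  outer loop
   vertex 2.3 2.8 4.7
   vertex 0.4 2.0 4.8
   vertex 4.7 1.3 4.3
  endloop
 endfacet
 facet normal 0.211 0.078 0.974
  outer loop
   vertex 2.3 2.8 4.7
   vertex 4.7 1.3 4.3
   vertex 4.5 3.1 4.2
  endloop
 endfacet
 facet normal 0.094 -0.073 -0.993
  outer loop
   vertex 1.9 3.9 0.1
   vertex 3.5 4.6 0.2
   vertex 2.5 0.6 0.4
  endloop
 endfacet
 facet normal -0.528 -0.172 -0.832
  outer loop
   vertex 1.9 3.9 0.1
   vertex 2.5 0.6 0.4
   vertex 1.4 3.5 0.5
  endloop
 endfacet
 facet normal -0.402 0.886 0.230
  outer loop
   vertex 1.9 3.9 0.1
   vertex 0.4 2.0 4.8
   vertex 3.5 4.6 0.2
  endloop
 endfacet
 facet normal -0.532 0.831 0.166
  outer loop
   vertex 1.9 3.9 0.1
   vertex 1.4 3.5 0.5
   vertex 0.4 2.0 4.8
  endloop
 endfacet
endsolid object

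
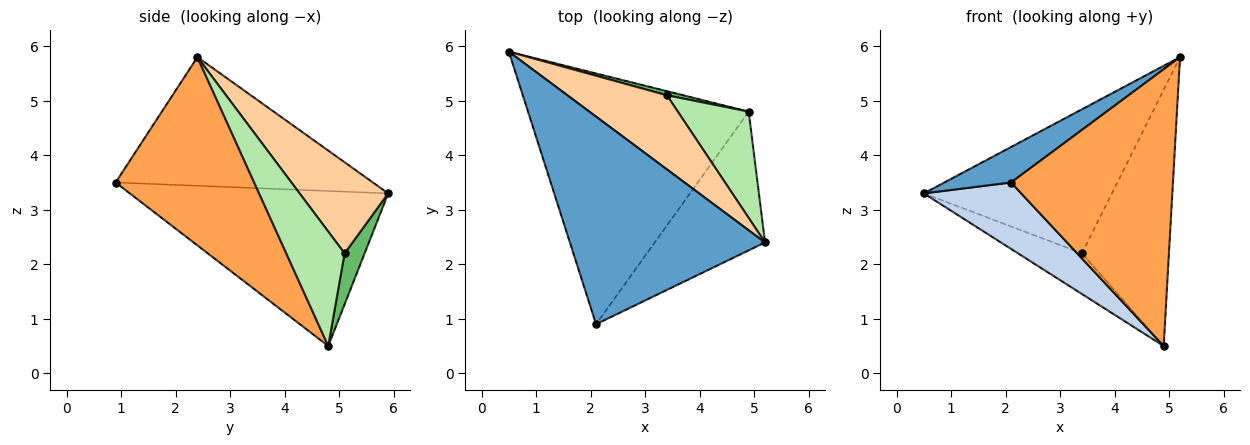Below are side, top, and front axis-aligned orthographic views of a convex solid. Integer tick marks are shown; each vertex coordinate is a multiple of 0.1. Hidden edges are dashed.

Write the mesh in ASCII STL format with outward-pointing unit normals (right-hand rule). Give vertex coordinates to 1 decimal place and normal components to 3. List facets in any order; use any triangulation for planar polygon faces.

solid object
 facet normal -0.545 -0.141 0.827
  outer loop
   vertex 2.1 0.9 3.5
   vertex 5.2 2.4 5.8
   vertex 0.5 5.9 3.3
  endloop
 endfacet
 facet normal -0.562 -0.212 -0.800
  outer loop
   vertex 4.9 4.8 0.5
   vertex 2.1 0.9 3.5
   vertex 0.5 5.9 3.3
  endloop
 endfacet
 facet normal 0.608 -0.710 -0.356
  outer loop
   vertex 4.9 4.8 0.5
   vertex 5.2 2.4 5.8
   vertex 2.1 0.9 3.5
  endloop
 endfacet
 facet normal 0.386 0.820 0.422
  outer loop
   vertex 3.4 5.1 2.2
   vertex 0.5 5.9 3.3
   vertex 5.2 2.4 5.8
  endloop
 endfacet
 facet normal 0.298 0.950 0.096
  outer loop
   vertex 3.4 5.1 2.2
   vertex 4.9 4.8 0.5
   vertex 0.5 5.9 3.3
  endloop
 endfacet
 facet normal 0.526 0.785 0.326
  outer loop
   vertex 3.4 5.1 2.2
   vertex 5.2 2.4 5.8
   vertex 4.9 4.8 0.5
  endloop
 endfacet
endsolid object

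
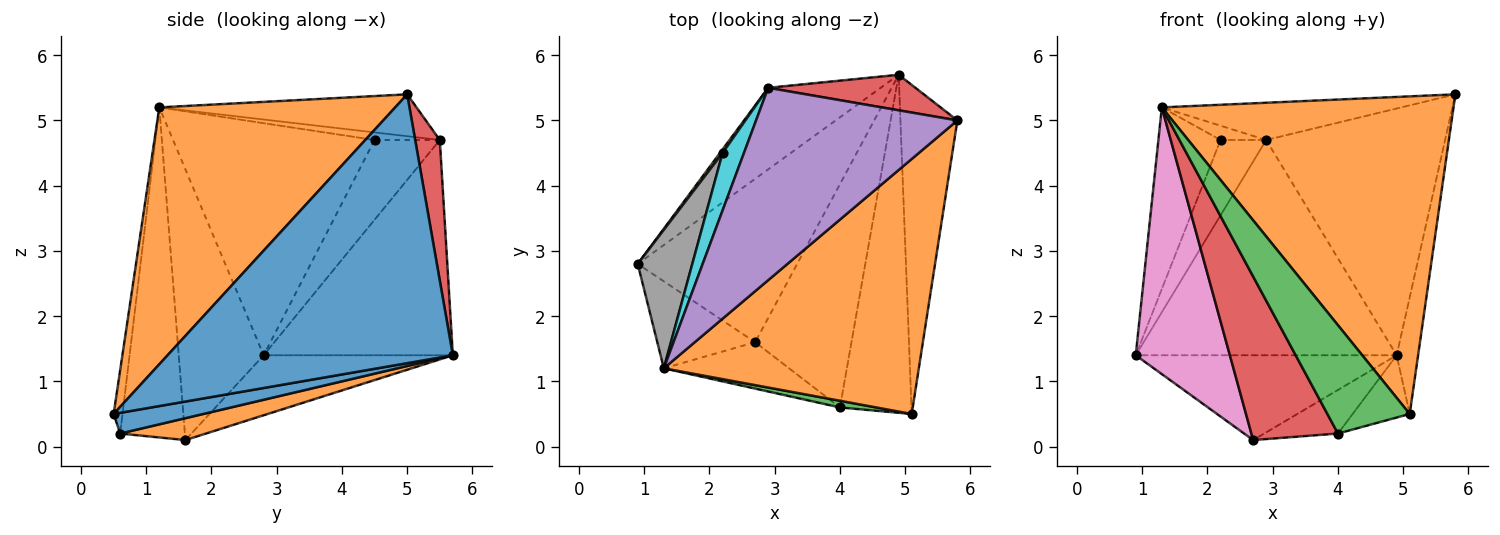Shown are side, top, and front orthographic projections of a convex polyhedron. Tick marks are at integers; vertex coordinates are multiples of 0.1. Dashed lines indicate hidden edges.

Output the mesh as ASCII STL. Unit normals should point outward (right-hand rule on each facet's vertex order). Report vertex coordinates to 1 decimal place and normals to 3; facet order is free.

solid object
 facet normal 0.976 0.073 -0.207
  outer loop
   vertex 4.9 5.7 1.4
   vertex 5.8 5.0 5.4
   vertex 5.1 0.5 0.5
  endloop
 endfacet
 facet normal 0.533 -0.660 0.530
  outer loop
   vertex 1.3 1.2 5.2
   vertex 5.1 0.5 0.5
   vertex 5.8 5.0 5.4
  endloop
 endfacet
 facet normal -0.561 0.774 -0.293
  outer loop
   vertex 2.9 5.5 4.7
   vertex 4.9 5.7 1.4
   vertex 0.9 2.8 1.4
  endloop
 endfacet
 facet normal 0.135 0.981 0.141
  outer loop
   vertex 2.9 5.5 4.7
   vertex 5.8 5.0 5.4
   vertex 4.9 5.7 1.4
  endloop
 endfacet
 facet normal -0.200 0.186 0.962
  outer loop
   vertex 2.9 5.5 4.7
   vertex 1.3 1.2 5.2
   vertex 5.8 5.0 5.4
  endloop
 endfacet
 facet normal -0.317 0.437 -0.842
  outer loop
   vertex 2.7 1.6 0.1
   vertex 0.9 2.8 1.4
   vertex 4.9 5.7 1.4
  endloop
 endfacet
 facet normal -0.651 -0.722 -0.235
  outer loop
   vertex 2.7 1.6 0.1
   vertex 1.3 1.2 5.2
   vertex 0.9 2.8 1.4
  endloop
 endfacet
 facet normal -0.932 0.287 0.219
  outer loop
   vertex 2.2 4.5 4.7
   vertex 0.9 2.8 1.4
   vertex 1.3 1.2 5.2
  endloop
 endfacet
 facet normal -0.819 0.573 0.027
  outer loop
   vertex 2.2 4.5 4.7
   vertex 2.9 5.5 4.7
   vertex 0.9 2.8 1.4
  endloop
 endfacet
 facet normal -0.325 0.228 0.918
  outer loop
   vertex 2.2 4.5 4.7
   vertex 1.3 1.2 5.2
   vertex 2.9 5.5 4.7
  endloop
 endfacet
 facet normal 0.274 0.174 -0.946
  outer loop
   vertex 4.0 0.6 0.2
   vertex 4.9 5.7 1.4
   vertex 5.1 0.5 0.5
  endloop
 endfacet
 facet normal 0.218 0.187 -0.958
  outer loop
   vertex 4.0 0.6 0.2
   vertex 2.7 1.6 0.1
   vertex 4.9 5.7 1.4
  endloop
 endfacet
 facet normal -0.107 -0.992 0.061
  outer loop
   vertex 4.0 0.6 0.2
   vertex 5.1 0.5 0.5
   vertex 1.3 1.2 5.2
  endloop
 endfacet
 facet normal -0.584 -0.781 -0.222
  outer loop
   vertex 4.0 0.6 0.2
   vertex 1.3 1.2 5.2
   vertex 2.7 1.6 0.1
  endloop
 endfacet
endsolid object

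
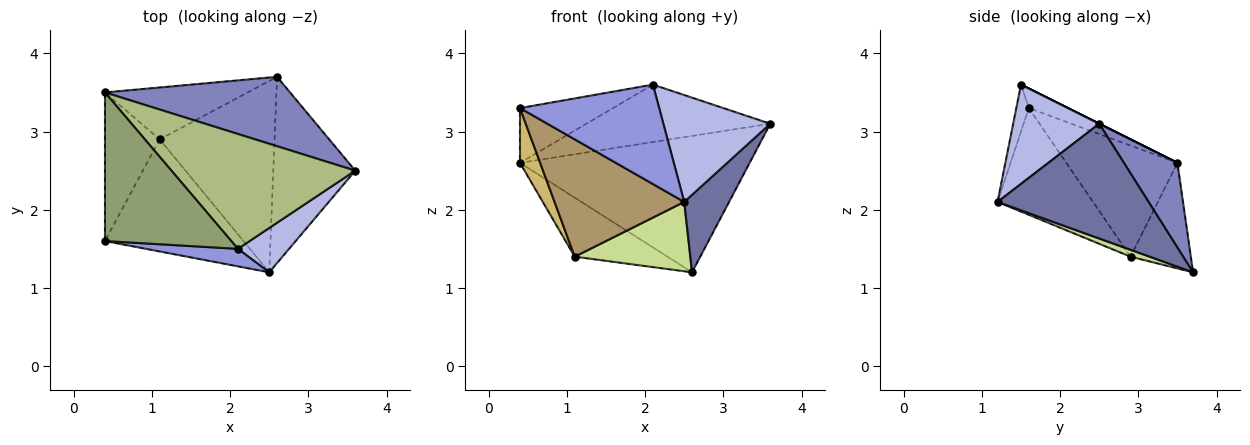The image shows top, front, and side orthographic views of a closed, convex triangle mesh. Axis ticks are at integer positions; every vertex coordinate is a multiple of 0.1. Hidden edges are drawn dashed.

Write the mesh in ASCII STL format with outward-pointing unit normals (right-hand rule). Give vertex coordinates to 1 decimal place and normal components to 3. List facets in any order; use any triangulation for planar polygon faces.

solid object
 facet normal 0.791 -0.235 -0.565
  outer loop
   vertex 2.5 1.2 2.1
   vertex 2.6 3.7 1.2
   vertex 3.6 2.5 3.1
  endloop
 endfacet
 facet normal 0.203 0.873 0.444
  outer loop
   vertex 0.4 3.5 2.6
   vertex 3.6 2.5 3.1
   vertex 2.6 3.7 1.2
  endloop
 endfacet
 facet normal -0.088 -0.981 0.173
  outer loop
   vertex 2.1 1.5 3.6
   vertex 0.4 1.6 3.3
   vertex 2.5 1.2 2.1
  endloop
 endfacet
 facet normal 0.597 -0.741 0.307
  outer loop
   vertex 2.1 1.5 3.6
   vertex 2.5 1.2 2.1
   vertex 3.6 2.5 3.1
  endloop
 endfacet
 facet normal -0.144 0.342 0.929
  outer loop
   vertex 2.1 1.5 3.6
   vertex 0.4 3.5 2.6
   vertex 0.4 1.6 3.3
  endloop
 endfacet
 facet normal 0.000 0.447 0.894
  outer loop
   vertex 2.1 1.5 3.6
   vertex 3.6 2.5 3.1
   vertex 0.4 3.5 2.6
  endloop
 endfacet
 facet normal 0.056 -0.340 -0.939
  outer loop
   vertex 1.1 2.9 1.4
   vertex 2.6 3.7 1.2
   vertex 2.5 1.2 2.1
  endloop
 endfacet
 facet normal -0.439 0.675 -0.593
  outer loop
   vertex 1.1 2.9 1.4
   vertex 0.4 3.5 2.6
   vertex 2.6 3.7 1.2
  endloop
 endfacet
 facet normal -0.470 -0.638 -0.610
  outer loop
   vertex 1.1 2.9 1.4
   vertex 2.5 1.2 2.1
   vertex 0.4 1.6 3.3
  endloop
 endfacet
 facet normal -0.885 -0.161 -0.436
  outer loop
   vertex 1.1 2.9 1.4
   vertex 0.4 1.6 3.3
   vertex 0.4 3.5 2.6
  endloop
 endfacet
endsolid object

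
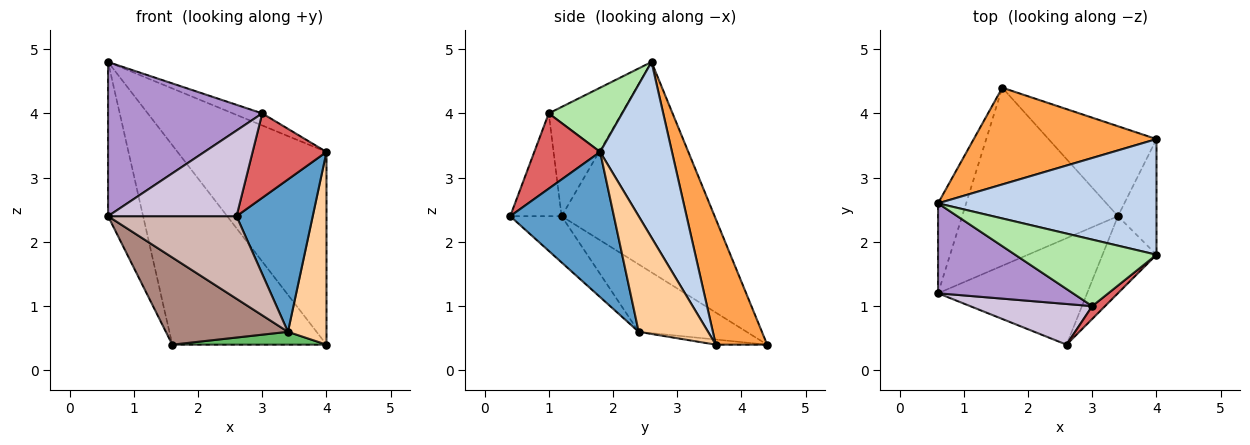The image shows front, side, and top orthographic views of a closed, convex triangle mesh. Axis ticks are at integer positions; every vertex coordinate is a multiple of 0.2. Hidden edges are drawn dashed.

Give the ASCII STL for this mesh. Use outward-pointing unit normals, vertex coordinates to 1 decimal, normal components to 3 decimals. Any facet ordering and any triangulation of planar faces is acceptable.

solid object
 facet normal 0.772 -0.567 -0.287
  outer loop
   vertex 3.4 2.4 0.6
   vertex 4.0 1.8 3.4
   vertex 2.6 0.4 2.4
  endloop
 endfacet
 facet normal 0.382 0.792 0.475
  outer loop
   vertex 4.0 3.6 0.4
   vertex 0.6 2.6 4.8
   vertex 4.0 1.8 3.4
  endloop
 endfacet
 facet normal 0.287 0.862 0.418
  outer loop
   vertex 4.0 3.6 0.4
   vertex 1.6 4.4 0.4
   vertex 0.6 2.6 4.8
  endloop
 endfacet
 facet normal 0.839 -0.466 -0.280
  outer loop
   vertex 4.0 3.6 0.4
   vertex 4.0 1.8 3.4
   vertex 3.4 2.4 0.6
  endloop
 endfacet
 facet normal -0.047 -0.141 -0.989
  outer loop
   vertex 4.0 3.6 0.4
   vertex 3.4 2.4 0.6
   vertex 1.6 4.4 0.4
  endloop
 endfacet
 facet normal 0.408 0.163 0.898
  outer loop
   vertex 3.0 1.0 4.0
   vertex 4.0 1.8 3.4
   vertex 0.6 2.6 4.8
  endloop
 endfacet
 facet normal 0.661 -0.742 0.113
  outer loop
   vertex 3.0 1.0 4.0
   vertex 2.6 0.4 2.4
   vertex 4.0 1.8 3.4
  endloop
 endfacet
 facet normal -0.967 0.221 -0.129
  outer loop
   vertex 0.6 1.2 2.4
   vertex 0.6 2.6 4.8
   vertex 1.6 4.4 0.4
  endloop
 endfacet
 facet normal -0.378 -0.800 0.467
  outer loop
   vertex 0.6 1.2 2.4
   vertex 3.0 1.0 4.0
   vertex 0.6 2.6 4.8
  endloop
 endfacet
 facet normal -0.340 -0.850 0.404
  outer loop
   vertex 0.6 1.2 2.4
   vertex 2.6 0.4 2.4
   vertex 3.0 1.0 4.0
  endloop
 endfacet
 facet normal -0.362 -0.410 -0.837
  outer loop
   vertex 0.6 1.2 2.4
   vertex 1.6 4.4 0.4
   vertex 3.4 2.4 0.6
  endloop
 endfacet
 facet normal -0.238 -0.595 -0.767
  outer loop
   vertex 0.6 1.2 2.4
   vertex 3.4 2.4 0.6
   vertex 2.6 0.4 2.4
  endloop
 endfacet
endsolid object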